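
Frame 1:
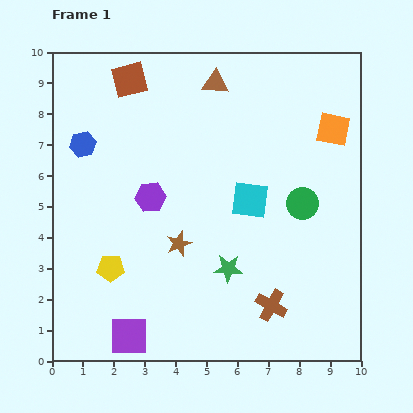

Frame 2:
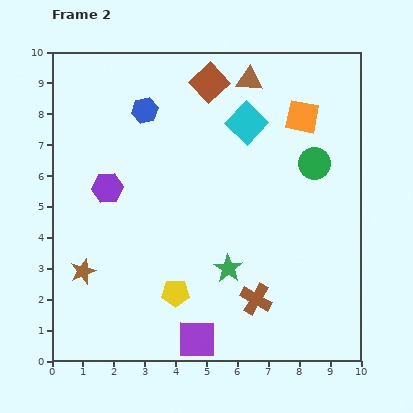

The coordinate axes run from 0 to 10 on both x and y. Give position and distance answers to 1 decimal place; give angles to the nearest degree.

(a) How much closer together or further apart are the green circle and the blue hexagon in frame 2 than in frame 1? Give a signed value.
-1.5

Distance in frame 1: 7.3. Distance in frame 2: 5.8.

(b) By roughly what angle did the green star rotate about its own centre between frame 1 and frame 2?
30° clockwise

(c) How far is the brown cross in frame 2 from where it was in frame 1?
0.5

The brown cross moved from (7.1, 1.8) to (6.6, 2.0), a distance of √(0.5² + 0.2²) ≈ 0.5.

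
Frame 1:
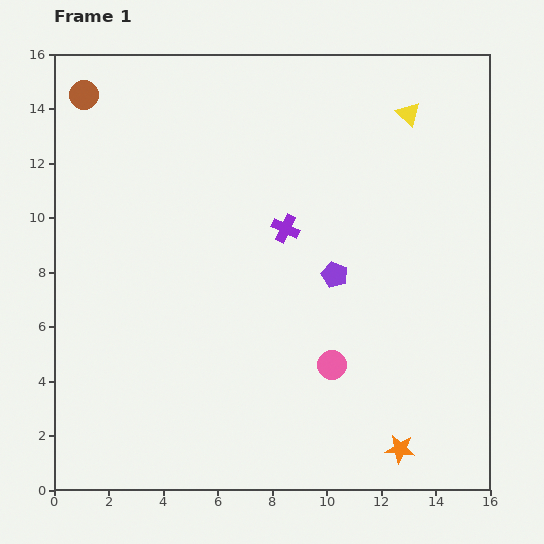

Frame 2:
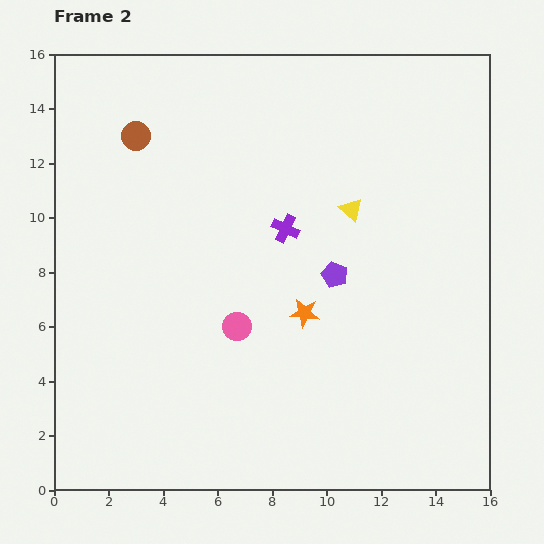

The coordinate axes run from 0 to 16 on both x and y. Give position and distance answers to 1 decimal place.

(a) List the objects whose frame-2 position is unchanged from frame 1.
the purple pentagon, the purple cross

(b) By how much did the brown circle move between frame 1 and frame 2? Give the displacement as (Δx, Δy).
(1.9, -1.5)

The brown circle was at (1.1, 14.5) in frame 1 and (3.0, 13.0) in frame 2.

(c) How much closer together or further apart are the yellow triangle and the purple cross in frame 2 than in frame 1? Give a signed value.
-3.7

Distance in frame 1: 6.2. Distance in frame 2: 2.5.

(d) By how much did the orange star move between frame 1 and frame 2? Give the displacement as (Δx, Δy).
(-3.5, 5.0)

The orange star was at (12.7, 1.5) in frame 1 and (9.2, 6.5) in frame 2.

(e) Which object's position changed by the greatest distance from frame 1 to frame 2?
the orange star

(moved 6.1; next 4.1)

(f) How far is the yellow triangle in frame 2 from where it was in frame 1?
4.1

The yellow triangle moved from (13.0, 13.8) to (10.9, 10.3), a distance of √(2.1² + 3.5²) ≈ 4.1.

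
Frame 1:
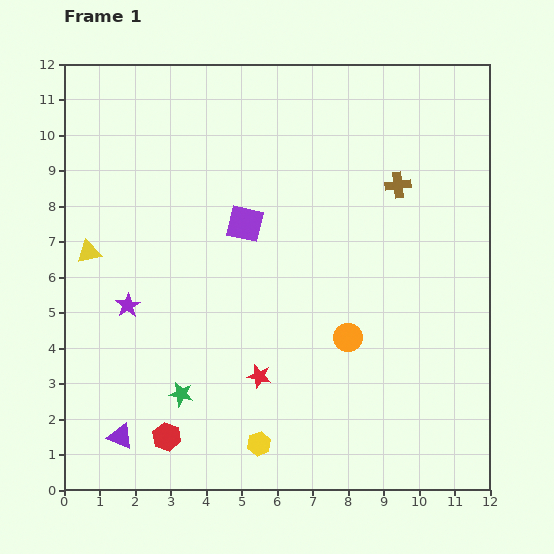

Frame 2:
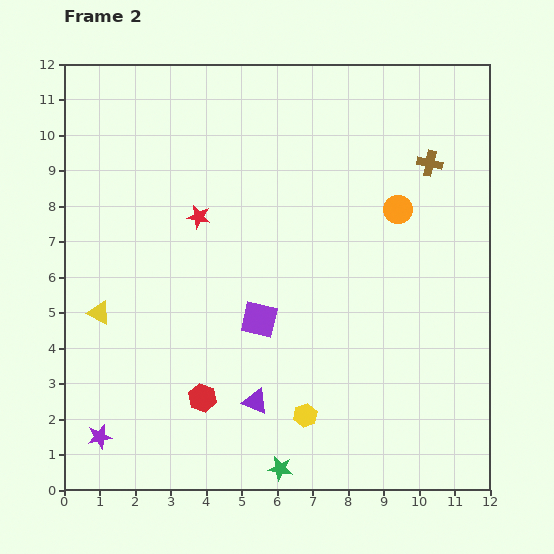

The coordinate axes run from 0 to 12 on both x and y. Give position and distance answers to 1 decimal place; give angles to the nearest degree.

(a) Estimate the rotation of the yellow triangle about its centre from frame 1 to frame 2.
41° clockwise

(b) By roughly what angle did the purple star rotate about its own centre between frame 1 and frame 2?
21° clockwise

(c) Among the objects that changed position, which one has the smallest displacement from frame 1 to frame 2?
the brown cross

(moved 1.1)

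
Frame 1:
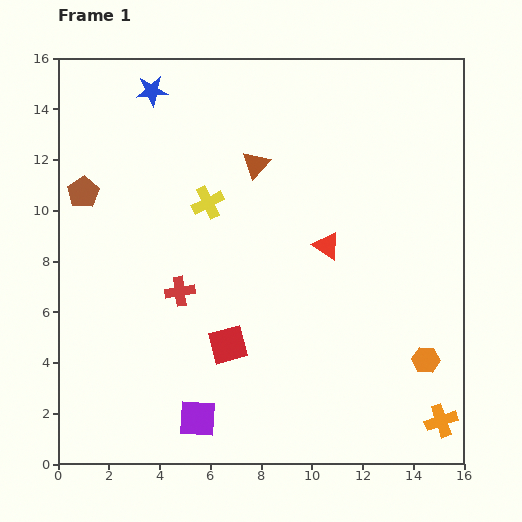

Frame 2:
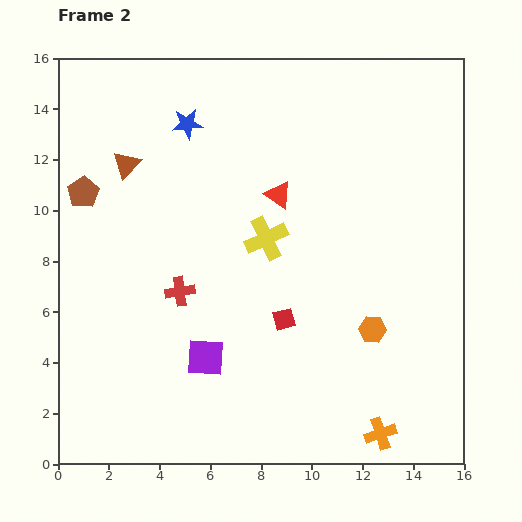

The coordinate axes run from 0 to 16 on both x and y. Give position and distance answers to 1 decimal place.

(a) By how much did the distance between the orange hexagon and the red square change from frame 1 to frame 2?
-4.3

Distance in frame 1: 7.8. Distance in frame 2: 3.5.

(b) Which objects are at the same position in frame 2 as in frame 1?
the red cross, the brown pentagon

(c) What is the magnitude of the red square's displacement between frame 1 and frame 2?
2.4

The red square moved from (6.7, 4.7) to (8.9, 5.7), a distance of √(2.2² + 1.0²) ≈ 2.4.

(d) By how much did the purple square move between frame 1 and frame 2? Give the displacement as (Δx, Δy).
(0.3, 2.4)

The purple square was at (5.5, 1.8) in frame 1 and (5.8, 4.2) in frame 2.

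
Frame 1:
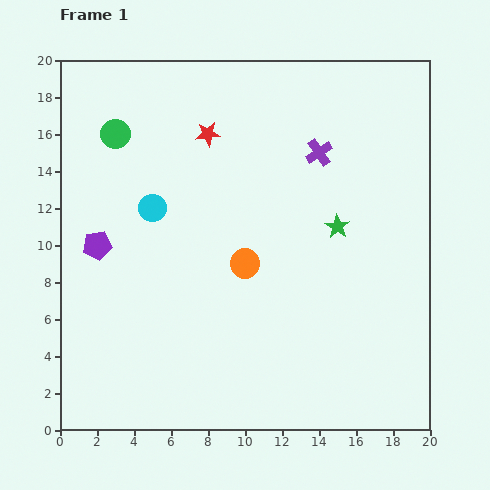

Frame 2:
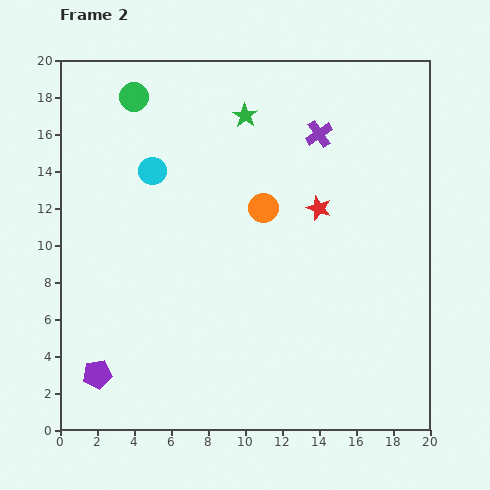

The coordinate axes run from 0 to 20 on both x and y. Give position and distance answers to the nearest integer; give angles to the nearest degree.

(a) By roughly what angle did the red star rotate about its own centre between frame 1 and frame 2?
25° clockwise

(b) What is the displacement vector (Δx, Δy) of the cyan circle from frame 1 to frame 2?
(0, 2)

The cyan circle was at (5, 12) in frame 1 and (5, 14) in frame 2.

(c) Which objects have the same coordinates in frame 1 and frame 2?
none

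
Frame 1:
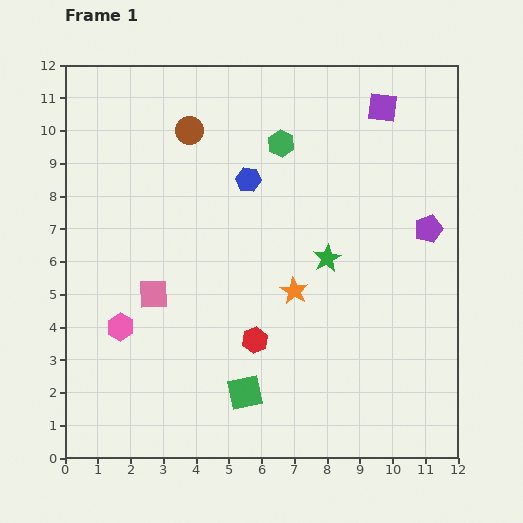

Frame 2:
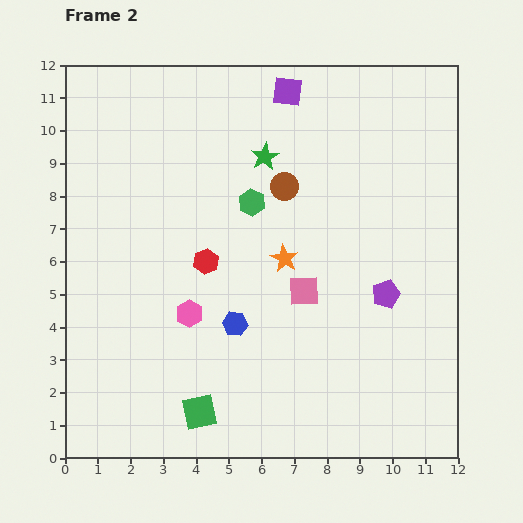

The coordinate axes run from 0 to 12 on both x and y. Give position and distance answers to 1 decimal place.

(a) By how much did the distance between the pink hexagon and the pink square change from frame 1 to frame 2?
+2.2

Distance in frame 1: 1.4. Distance in frame 2: 3.6.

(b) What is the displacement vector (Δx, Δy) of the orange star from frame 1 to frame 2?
(-0.3, 1.0)

The orange star was at (7.0, 5.1) in frame 1 and (6.7, 6.1) in frame 2.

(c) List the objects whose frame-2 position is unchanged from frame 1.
none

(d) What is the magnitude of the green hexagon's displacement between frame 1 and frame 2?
2.0

The green hexagon moved from (6.6, 9.6) to (5.7, 7.8), a distance of √(0.9² + 1.8²) ≈ 2.0.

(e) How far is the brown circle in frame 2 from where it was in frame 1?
3.4

The brown circle moved from (3.8, 10.0) to (6.7, 8.3), a distance of √(2.9² + 1.7²) ≈ 3.4.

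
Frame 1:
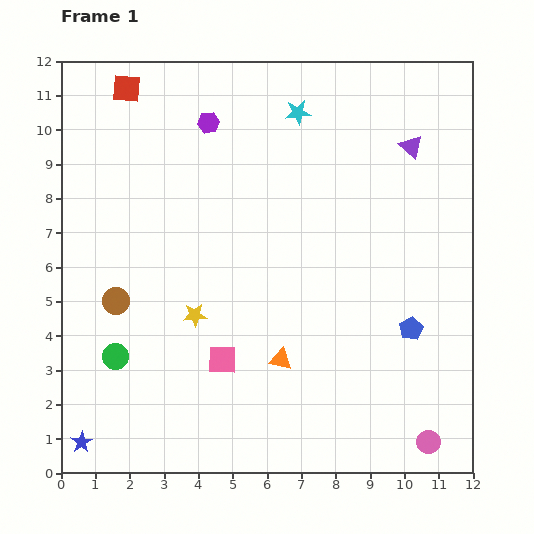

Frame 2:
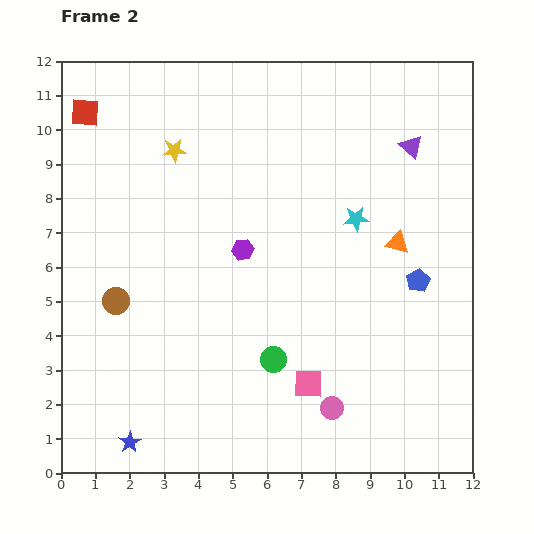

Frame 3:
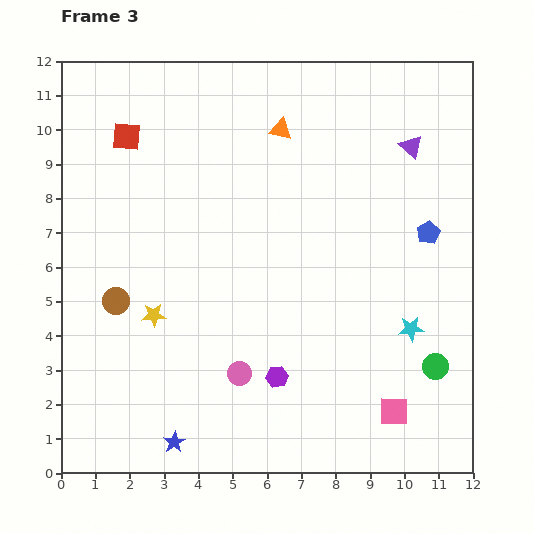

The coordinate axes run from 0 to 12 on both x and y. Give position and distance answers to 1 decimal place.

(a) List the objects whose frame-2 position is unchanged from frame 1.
the purple triangle, the brown circle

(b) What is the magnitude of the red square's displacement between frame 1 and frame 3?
1.4

The red square moved from (1.9, 11.2) to (1.9, 9.8), a distance of √(0.0² + 1.4²) ≈ 1.4.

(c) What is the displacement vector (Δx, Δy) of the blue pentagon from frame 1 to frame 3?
(0.5, 2.8)

The blue pentagon was at (10.2, 4.2) in frame 1 and (10.7, 7.0) in frame 3.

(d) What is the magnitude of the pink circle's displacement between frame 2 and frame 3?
2.9

The pink circle moved from (7.9, 1.9) to (5.2, 2.9), a distance of √(2.7² + 1.0²) ≈ 2.9.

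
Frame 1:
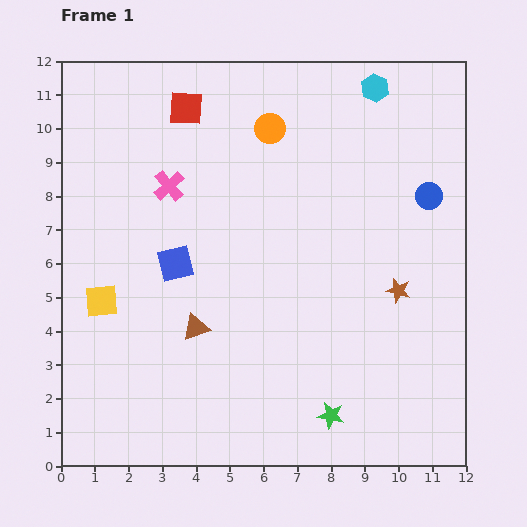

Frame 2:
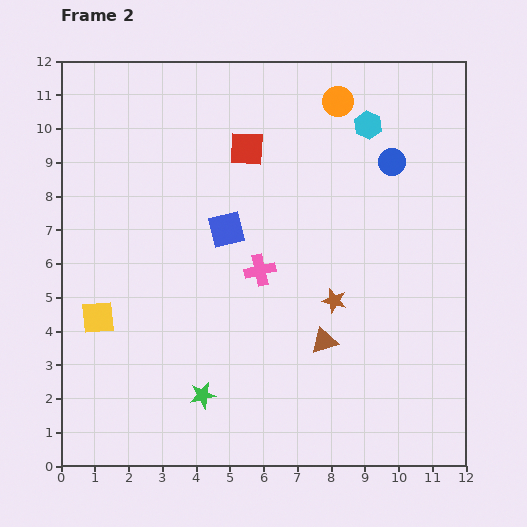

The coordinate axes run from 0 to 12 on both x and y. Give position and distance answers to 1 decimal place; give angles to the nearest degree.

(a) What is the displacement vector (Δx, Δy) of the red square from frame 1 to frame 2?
(1.8, -1.2)

The red square was at (3.7, 10.6) in frame 1 and (5.5, 9.4) in frame 2.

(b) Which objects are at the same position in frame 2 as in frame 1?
none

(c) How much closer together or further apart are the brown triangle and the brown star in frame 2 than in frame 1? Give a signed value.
-4.9

Distance in frame 1: 6.1. Distance in frame 2: 1.2.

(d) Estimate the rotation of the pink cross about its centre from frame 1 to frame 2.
28° clockwise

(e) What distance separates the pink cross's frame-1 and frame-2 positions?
3.7

The pink cross moved from (3.2, 8.3) to (5.9, 5.8), a distance of √(2.7² + 2.5²) ≈ 3.7.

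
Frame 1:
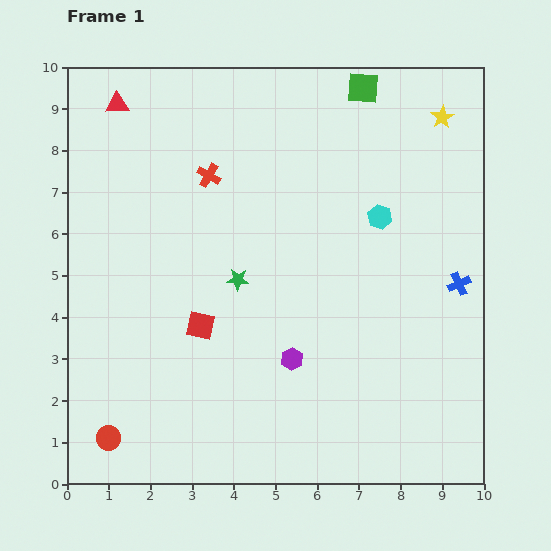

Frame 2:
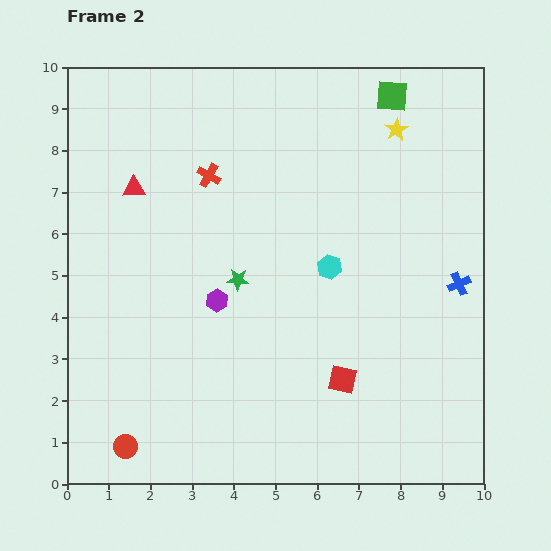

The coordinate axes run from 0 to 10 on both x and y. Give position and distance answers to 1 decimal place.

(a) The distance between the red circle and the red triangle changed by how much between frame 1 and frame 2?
-1.8

Distance in frame 1: 8.0. Distance in frame 2: 6.2.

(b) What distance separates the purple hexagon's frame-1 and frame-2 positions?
2.3

The purple hexagon moved from (5.4, 3.0) to (3.6, 4.4), a distance of √(1.8² + 1.4²) ≈ 2.3.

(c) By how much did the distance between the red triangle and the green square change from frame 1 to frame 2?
+0.7

Distance in frame 1: 5.9. Distance in frame 2: 6.6.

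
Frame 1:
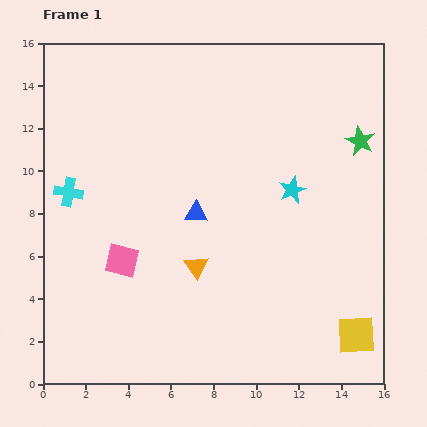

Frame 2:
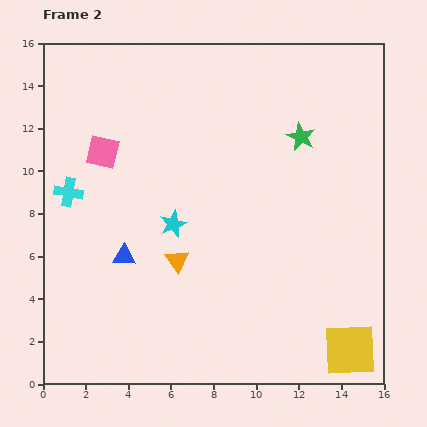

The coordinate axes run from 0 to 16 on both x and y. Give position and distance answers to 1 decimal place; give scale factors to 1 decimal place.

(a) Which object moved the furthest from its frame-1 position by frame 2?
the cyan star

(moved 5.8; next 5.2)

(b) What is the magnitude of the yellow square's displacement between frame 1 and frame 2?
0.8

The yellow square moved from (14.7, 2.3) to (14.4, 1.6), a distance of √(0.3² + 0.7²) ≈ 0.8.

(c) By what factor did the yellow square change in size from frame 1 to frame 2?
1.4×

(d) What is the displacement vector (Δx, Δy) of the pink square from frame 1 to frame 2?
(-0.9, 5.1)

The pink square was at (3.7, 5.8) in frame 1 and (2.8, 10.9) in frame 2.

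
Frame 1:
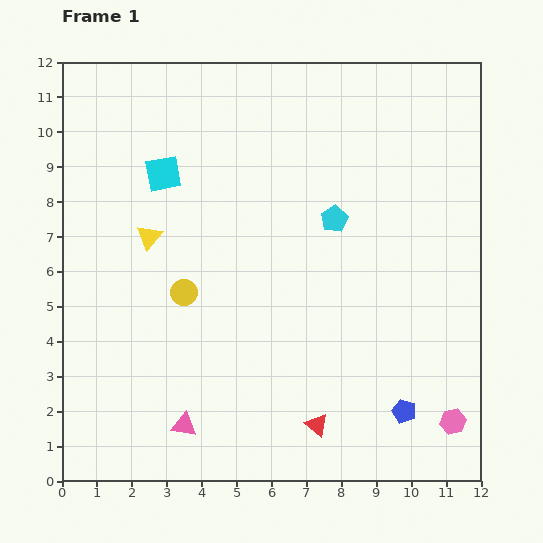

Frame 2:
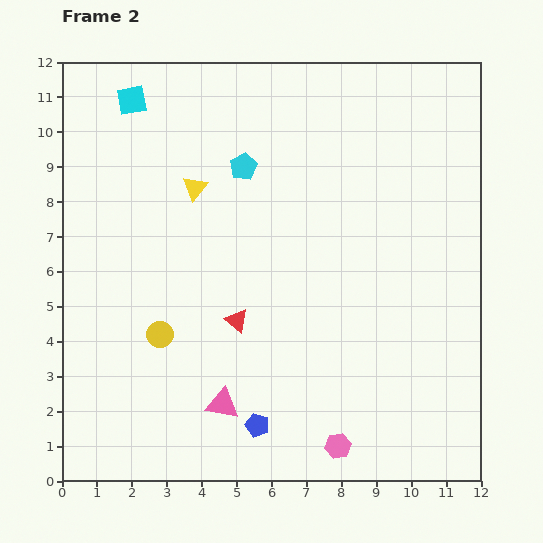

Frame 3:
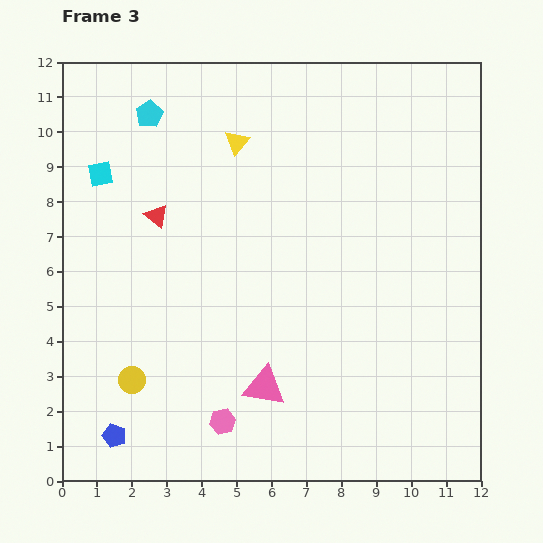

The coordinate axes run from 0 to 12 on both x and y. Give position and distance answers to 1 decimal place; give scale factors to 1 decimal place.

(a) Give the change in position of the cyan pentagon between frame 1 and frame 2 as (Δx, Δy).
(-2.6, 1.5)

The cyan pentagon was at (7.8, 7.5) in frame 1 and (5.2, 9.0) in frame 2.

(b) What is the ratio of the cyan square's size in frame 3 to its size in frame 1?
0.7×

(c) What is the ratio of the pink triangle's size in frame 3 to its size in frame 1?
1.7×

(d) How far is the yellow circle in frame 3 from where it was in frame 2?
1.5

The yellow circle moved from (2.8, 4.2) to (2.0, 2.9), a distance of √(0.8² + 1.3²) ≈ 1.5.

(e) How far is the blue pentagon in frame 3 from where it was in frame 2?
4.1

The blue pentagon moved from (5.6, 1.6) to (1.5, 1.3), a distance of √(4.1² + 0.3²) ≈ 4.1.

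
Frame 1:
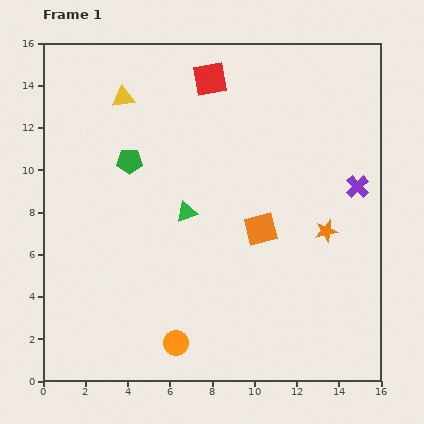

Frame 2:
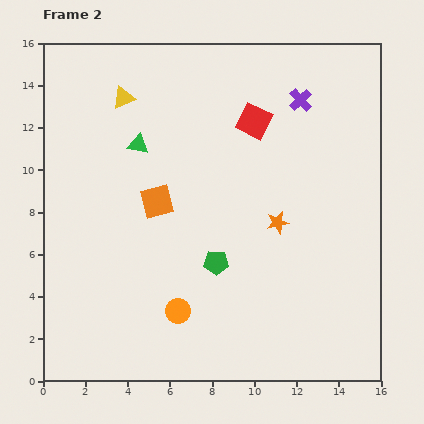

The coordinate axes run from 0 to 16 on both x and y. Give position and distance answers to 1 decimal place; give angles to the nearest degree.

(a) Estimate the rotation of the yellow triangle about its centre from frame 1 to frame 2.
16° counter-clockwise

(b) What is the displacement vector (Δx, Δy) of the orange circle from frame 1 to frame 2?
(0.1, 1.5)

The orange circle was at (6.3, 1.8) in frame 1 and (6.4, 3.3) in frame 2.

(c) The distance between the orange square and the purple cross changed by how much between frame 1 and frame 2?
+3.3

Distance in frame 1: 5.0. Distance in frame 2: 8.3.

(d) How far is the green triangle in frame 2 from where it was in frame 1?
3.9

The green triangle moved from (6.8, 8.0) to (4.5, 11.2), a distance of √(2.3² + 3.2²) ≈ 3.9.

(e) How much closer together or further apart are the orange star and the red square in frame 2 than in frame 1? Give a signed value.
-4.2

Distance in frame 1: 9.1. Distance in frame 2: 4.9.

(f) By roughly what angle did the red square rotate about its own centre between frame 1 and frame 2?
35° clockwise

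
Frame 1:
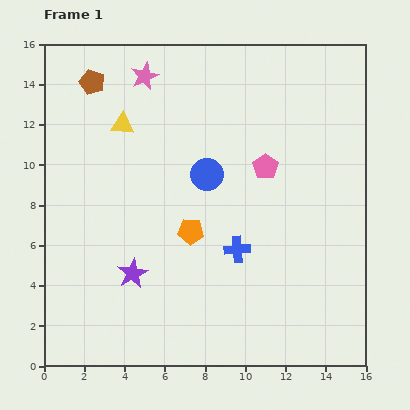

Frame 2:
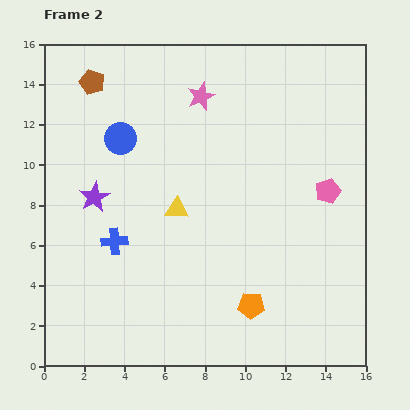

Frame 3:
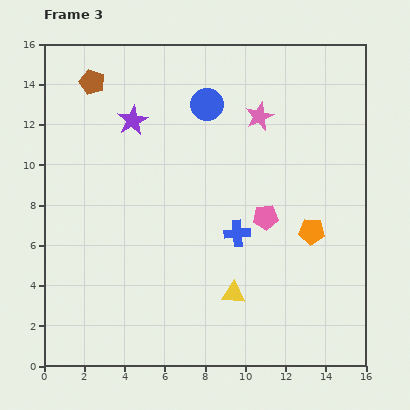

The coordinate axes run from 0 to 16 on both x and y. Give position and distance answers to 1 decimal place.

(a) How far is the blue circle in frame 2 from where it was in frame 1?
4.7

The blue circle moved from (8.1, 9.5) to (3.8, 11.3), a distance of √(4.3² + 1.8²) ≈ 4.7.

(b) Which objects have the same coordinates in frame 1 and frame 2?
the brown pentagon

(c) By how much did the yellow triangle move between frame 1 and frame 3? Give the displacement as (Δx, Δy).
(5.5, -8.4)

The yellow triangle was at (3.9, 12.0) in frame 1 and (9.4, 3.6) in frame 3.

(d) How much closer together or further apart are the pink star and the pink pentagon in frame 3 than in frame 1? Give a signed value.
-2.5

Distance in frame 1: 7.5. Distance in frame 3: 5.0.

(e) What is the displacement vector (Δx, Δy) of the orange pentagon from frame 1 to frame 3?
(6.0, 0.0)

The orange pentagon was at (7.3, 6.7) in frame 1 and (13.3, 6.7) in frame 3.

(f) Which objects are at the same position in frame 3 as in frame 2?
the brown pentagon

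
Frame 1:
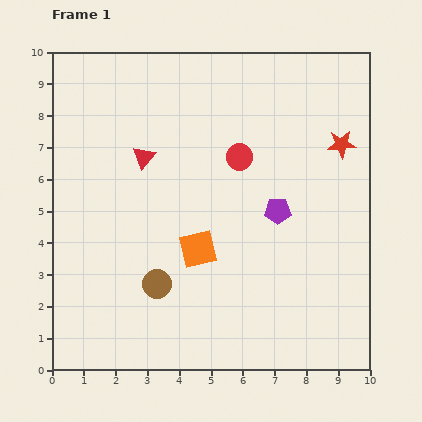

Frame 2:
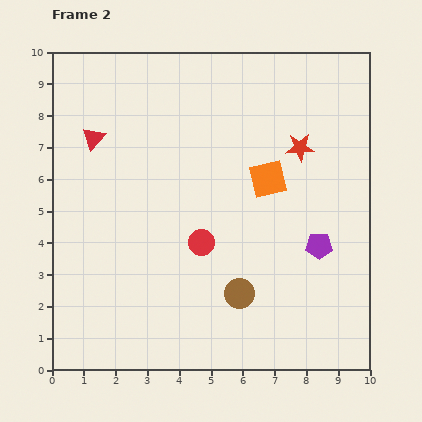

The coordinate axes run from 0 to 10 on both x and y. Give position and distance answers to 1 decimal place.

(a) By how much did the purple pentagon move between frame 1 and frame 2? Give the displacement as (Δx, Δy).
(1.3, -1.1)

The purple pentagon was at (7.1, 5.0) in frame 1 and (8.4, 3.9) in frame 2.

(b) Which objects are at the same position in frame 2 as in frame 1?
none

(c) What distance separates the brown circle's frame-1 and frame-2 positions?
2.6

The brown circle moved from (3.3, 2.7) to (5.9, 2.4), a distance of √(2.6² + 0.3²) ≈ 2.6.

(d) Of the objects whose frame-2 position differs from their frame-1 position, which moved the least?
the red star

(moved 1.3)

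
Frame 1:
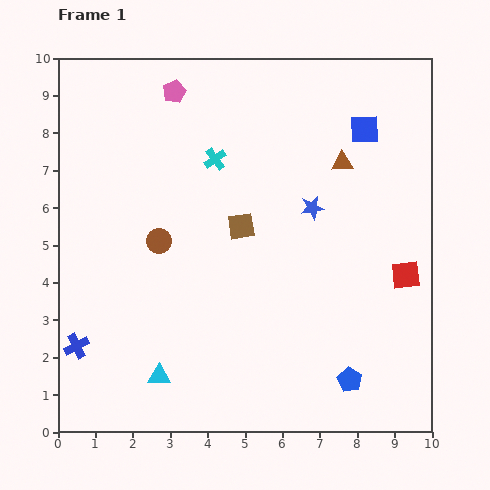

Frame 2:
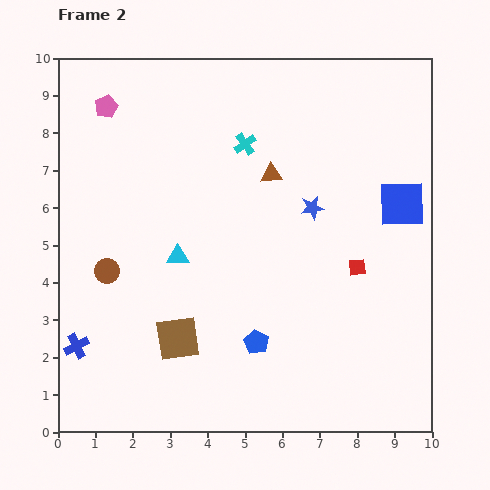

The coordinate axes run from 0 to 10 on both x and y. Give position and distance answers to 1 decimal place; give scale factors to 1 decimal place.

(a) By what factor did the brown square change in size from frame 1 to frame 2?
1.6×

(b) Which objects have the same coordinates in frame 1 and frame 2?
the blue star, the blue cross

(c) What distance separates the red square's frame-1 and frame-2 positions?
1.3

The red square moved from (9.3, 4.2) to (8.0, 4.4), a distance of √(1.3² + 0.2²) ≈ 1.3.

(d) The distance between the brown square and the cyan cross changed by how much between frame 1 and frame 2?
+3.6

Distance in frame 1: 1.9. Distance in frame 2: 5.5.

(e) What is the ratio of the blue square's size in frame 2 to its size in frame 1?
1.6×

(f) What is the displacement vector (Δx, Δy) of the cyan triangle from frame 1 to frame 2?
(0.5, 3.2)

The cyan triangle was at (2.7, 1.5) in frame 1 and (3.2, 4.7) in frame 2.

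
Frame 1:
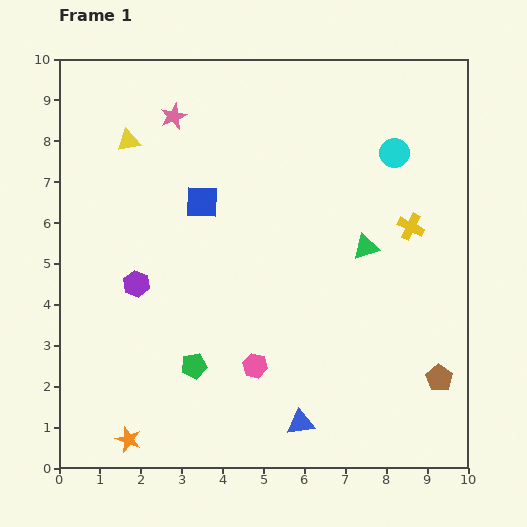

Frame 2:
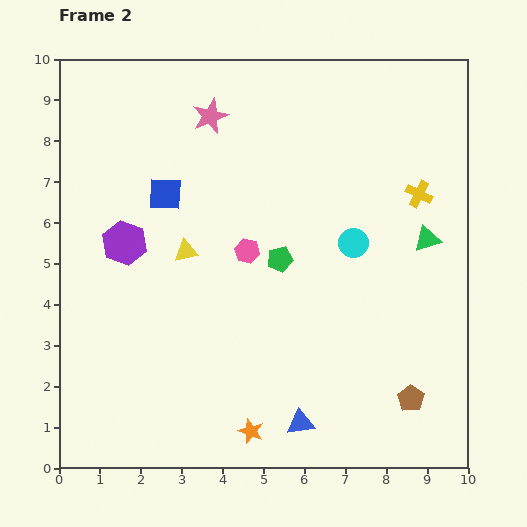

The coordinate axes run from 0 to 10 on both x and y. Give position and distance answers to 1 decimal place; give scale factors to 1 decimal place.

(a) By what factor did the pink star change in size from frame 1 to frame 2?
1.4×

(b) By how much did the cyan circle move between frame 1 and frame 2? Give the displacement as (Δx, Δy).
(-1.0, -2.2)

The cyan circle was at (8.2, 7.7) in frame 1 and (7.2, 5.5) in frame 2.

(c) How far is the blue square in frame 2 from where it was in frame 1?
0.9

The blue square moved from (3.5, 6.5) to (2.6, 6.7), a distance of √(0.9² + 0.2²) ≈ 0.9.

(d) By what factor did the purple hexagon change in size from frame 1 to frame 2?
1.7×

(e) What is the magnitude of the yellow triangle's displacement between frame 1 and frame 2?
3.0

The yellow triangle moved from (1.7, 8.0) to (3.1, 5.3), a distance of √(1.4² + 2.7²) ≈ 3.0.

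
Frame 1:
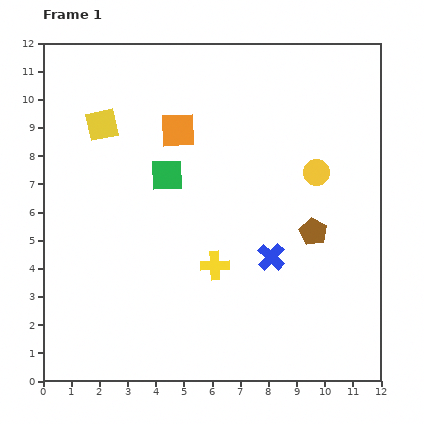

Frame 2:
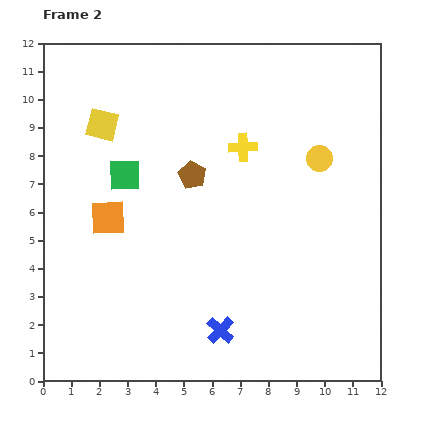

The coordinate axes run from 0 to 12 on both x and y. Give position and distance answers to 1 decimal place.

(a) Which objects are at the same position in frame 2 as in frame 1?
the yellow square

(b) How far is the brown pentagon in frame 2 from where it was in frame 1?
4.7

The brown pentagon moved from (9.6, 5.3) to (5.3, 7.3), a distance of √(4.3² + 2.0²) ≈ 4.7.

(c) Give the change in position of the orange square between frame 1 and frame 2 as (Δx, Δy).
(-2.5, -3.1)

The orange square was at (4.8, 8.9) in frame 1 and (2.3, 5.8) in frame 2.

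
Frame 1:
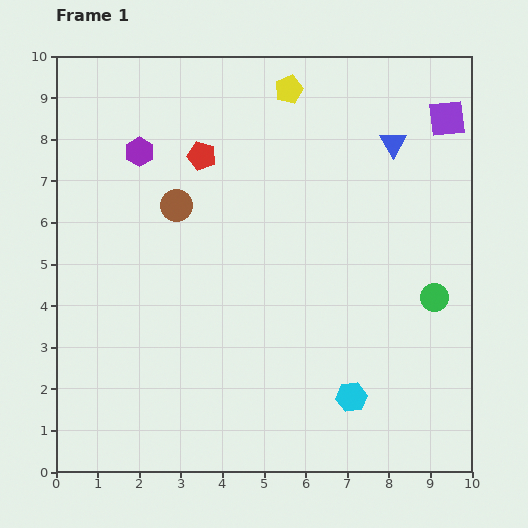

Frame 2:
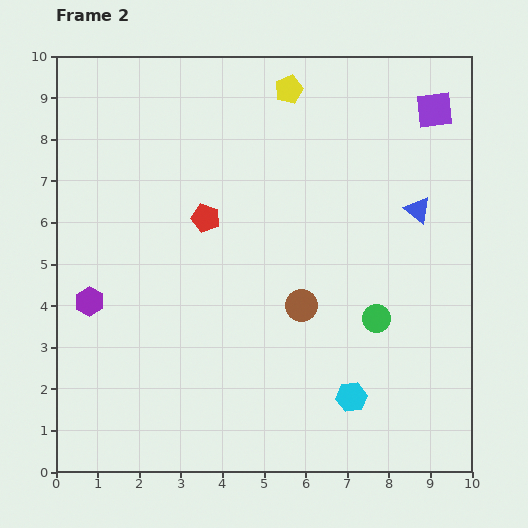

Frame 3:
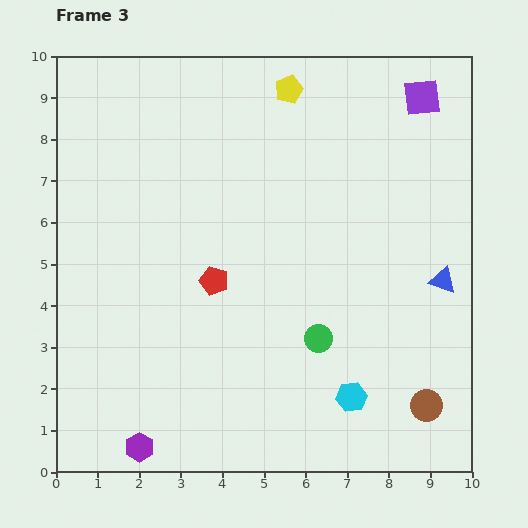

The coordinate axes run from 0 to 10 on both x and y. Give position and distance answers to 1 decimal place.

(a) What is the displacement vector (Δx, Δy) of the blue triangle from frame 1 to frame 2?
(0.6, -1.6)

The blue triangle was at (8.1, 7.9) in frame 1 and (8.7, 6.3) in frame 2.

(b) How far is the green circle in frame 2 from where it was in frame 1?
1.5

The green circle moved from (9.1, 4.2) to (7.7, 3.7), a distance of √(1.4² + 0.5²) ≈ 1.5.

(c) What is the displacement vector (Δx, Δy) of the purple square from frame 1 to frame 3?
(-0.6, 0.5)

The purple square was at (9.4, 8.5) in frame 1 and (8.8, 9.0) in frame 3.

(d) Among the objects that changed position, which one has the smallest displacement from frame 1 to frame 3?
the purple square

(moved 0.8)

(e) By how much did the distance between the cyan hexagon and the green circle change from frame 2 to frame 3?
-0.4

Distance in frame 2: 2.0. Distance in frame 3: 1.6.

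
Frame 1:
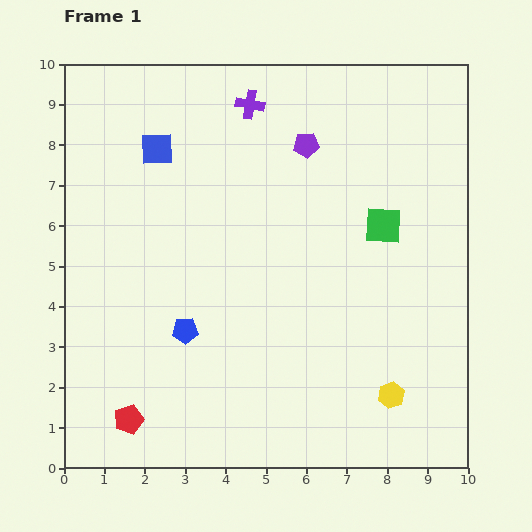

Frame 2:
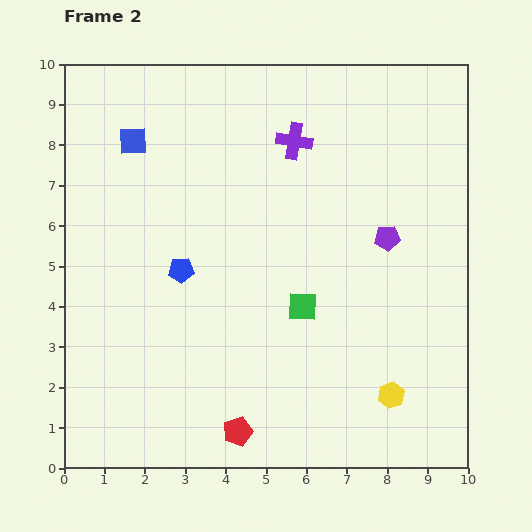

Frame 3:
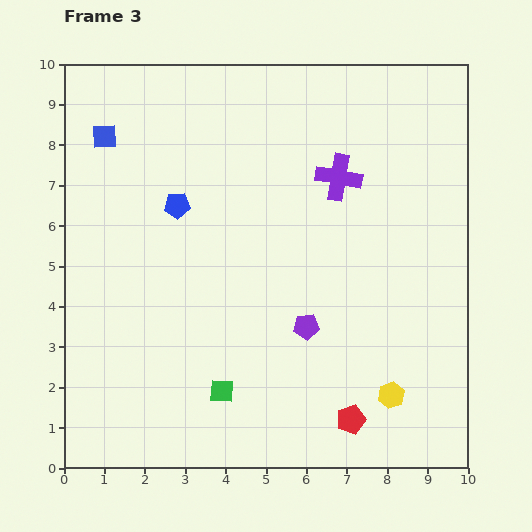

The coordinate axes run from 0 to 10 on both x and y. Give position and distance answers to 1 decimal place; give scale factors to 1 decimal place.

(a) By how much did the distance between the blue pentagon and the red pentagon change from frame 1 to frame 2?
+1.6

Distance in frame 1: 2.6. Distance in frame 2: 4.2.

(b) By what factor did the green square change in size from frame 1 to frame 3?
0.6×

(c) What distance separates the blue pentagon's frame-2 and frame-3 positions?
1.6

The blue pentagon moved from (2.9, 4.9) to (2.8, 6.5), a distance of √(0.1² + 1.6²) ≈ 1.6.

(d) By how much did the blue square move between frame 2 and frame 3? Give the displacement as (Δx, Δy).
(-0.7, 0.1)

The blue square was at (1.7, 8.1) in frame 2 and (1.0, 8.2) in frame 3.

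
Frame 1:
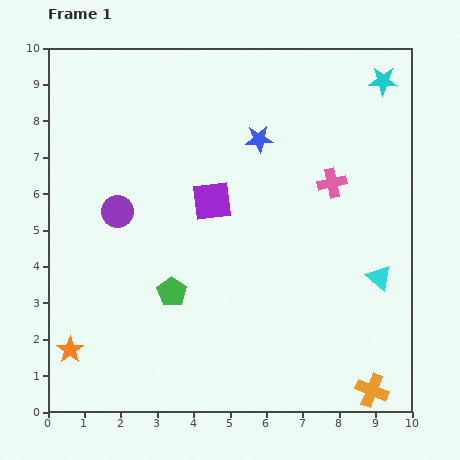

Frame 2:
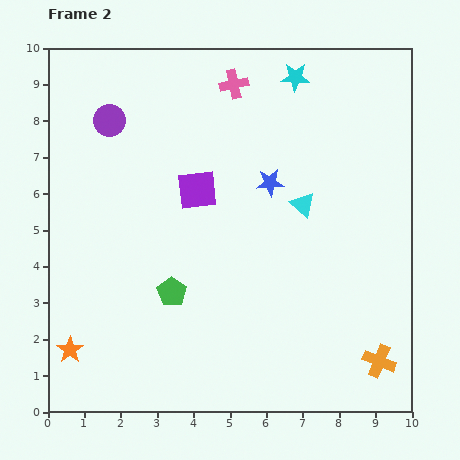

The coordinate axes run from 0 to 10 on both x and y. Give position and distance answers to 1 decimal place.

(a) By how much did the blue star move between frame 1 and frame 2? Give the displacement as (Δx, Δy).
(0.3, -1.2)

The blue star was at (5.8, 7.5) in frame 1 and (6.1, 6.3) in frame 2.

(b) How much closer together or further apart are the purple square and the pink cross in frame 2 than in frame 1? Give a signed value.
-0.2

Distance in frame 1: 3.3. Distance in frame 2: 3.1.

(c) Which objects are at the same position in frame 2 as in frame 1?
the orange star, the green pentagon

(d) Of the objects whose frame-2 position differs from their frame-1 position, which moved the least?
the purple square

(moved 0.5)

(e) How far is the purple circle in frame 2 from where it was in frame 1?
2.5

The purple circle moved from (1.9, 5.5) to (1.7, 8.0), a distance of √(0.2² + 2.5²) ≈ 2.5.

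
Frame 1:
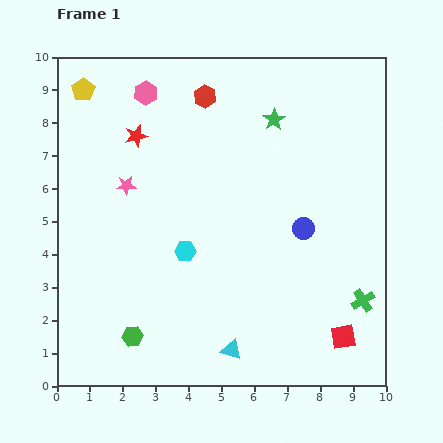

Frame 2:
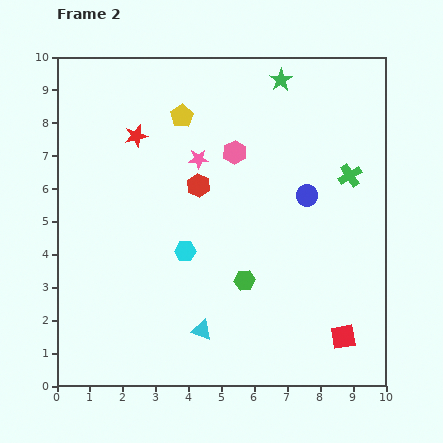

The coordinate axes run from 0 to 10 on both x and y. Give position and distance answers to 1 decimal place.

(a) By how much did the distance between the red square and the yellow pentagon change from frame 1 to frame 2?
-2.6

Distance in frame 1: 10.9. Distance in frame 2: 8.3.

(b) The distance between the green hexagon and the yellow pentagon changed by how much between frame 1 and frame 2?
-2.3

Distance in frame 1: 7.6. Distance in frame 2: 5.3.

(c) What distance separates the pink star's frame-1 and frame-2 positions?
2.3

The pink star moved from (2.1, 6.1) to (4.3, 6.9), a distance of √(2.2² + 0.8²) ≈ 2.3.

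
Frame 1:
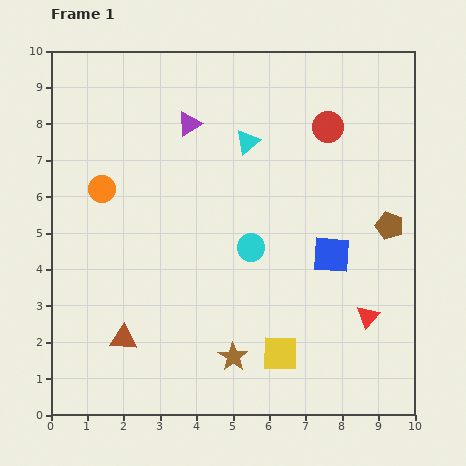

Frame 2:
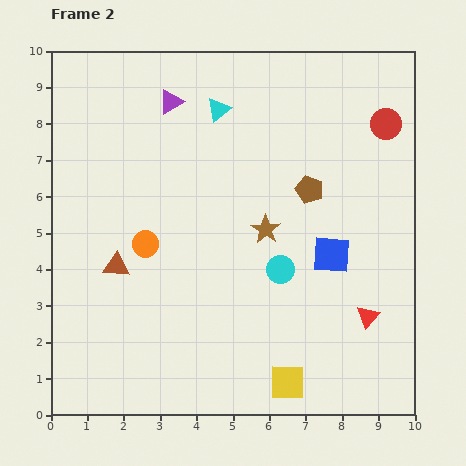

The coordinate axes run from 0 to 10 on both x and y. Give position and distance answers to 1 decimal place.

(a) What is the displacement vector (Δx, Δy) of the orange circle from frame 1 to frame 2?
(1.2, -1.5)

The orange circle was at (1.4, 6.2) in frame 1 and (2.6, 4.7) in frame 2.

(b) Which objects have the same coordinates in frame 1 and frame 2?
the red triangle, the blue square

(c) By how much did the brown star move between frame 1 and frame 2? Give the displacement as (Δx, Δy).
(0.9, 3.5)

The brown star was at (5.0, 1.6) in frame 1 and (5.9, 5.1) in frame 2.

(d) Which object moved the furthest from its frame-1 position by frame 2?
the brown star

(moved 3.6; next 2.4)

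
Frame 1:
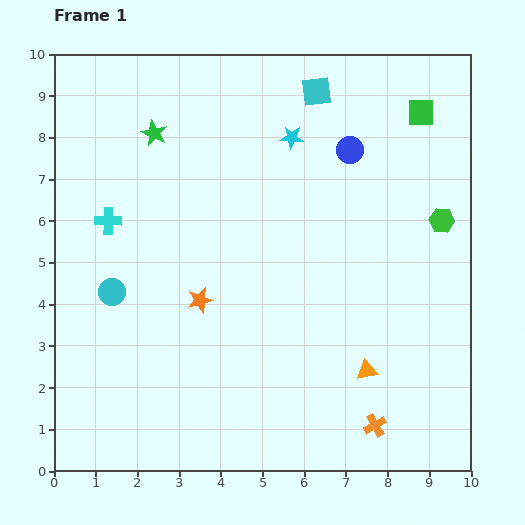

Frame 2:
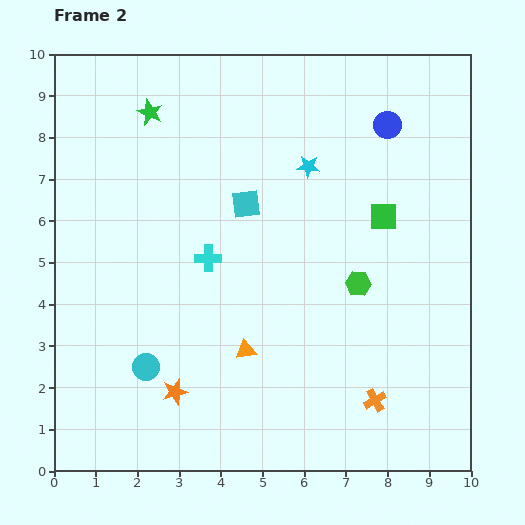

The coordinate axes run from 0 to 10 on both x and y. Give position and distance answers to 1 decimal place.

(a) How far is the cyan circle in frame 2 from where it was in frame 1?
2.0

The cyan circle moved from (1.4, 4.3) to (2.2, 2.5), a distance of √(0.8² + 1.8²) ≈ 2.0.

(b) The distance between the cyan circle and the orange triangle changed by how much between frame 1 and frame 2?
-4.0

Distance in frame 1: 6.4. Distance in frame 2: 2.4.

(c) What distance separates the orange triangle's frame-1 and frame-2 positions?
2.9

The orange triangle moved from (7.5, 2.4) to (4.6, 2.9), a distance of √(2.9² + 0.5²) ≈ 2.9.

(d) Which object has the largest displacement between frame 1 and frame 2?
the cyan square

(moved 3.2; next 2.9)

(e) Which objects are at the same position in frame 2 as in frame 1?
none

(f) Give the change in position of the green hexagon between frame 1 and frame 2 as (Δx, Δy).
(-2.0, -1.5)

The green hexagon was at (9.3, 6.0) in frame 1 and (7.3, 4.5) in frame 2.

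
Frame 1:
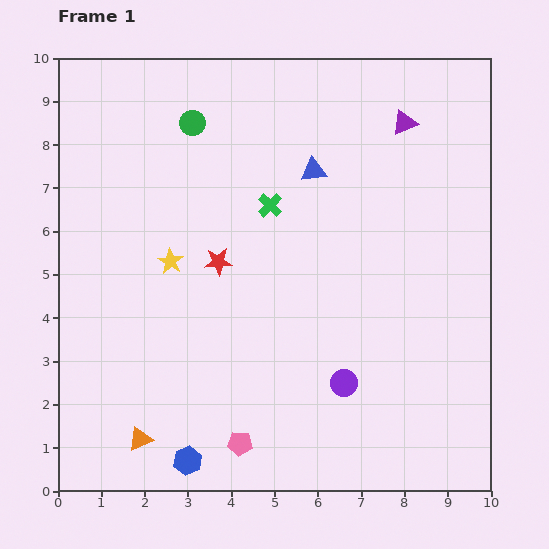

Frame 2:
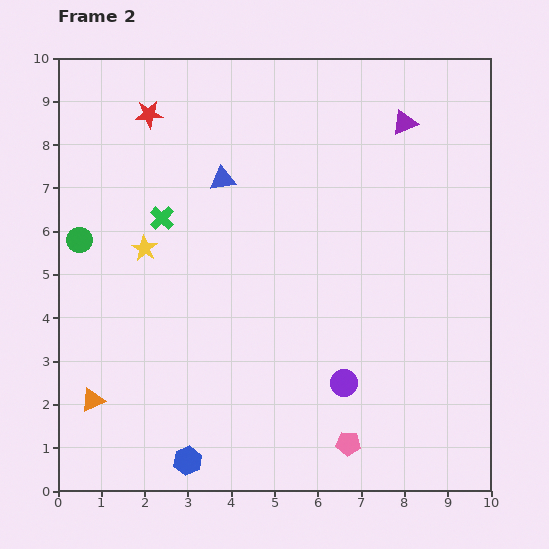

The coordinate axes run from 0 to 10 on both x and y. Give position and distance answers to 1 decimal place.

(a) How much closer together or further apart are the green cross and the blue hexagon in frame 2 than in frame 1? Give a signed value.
-0.6

Distance in frame 1: 6.2. Distance in frame 2: 5.6.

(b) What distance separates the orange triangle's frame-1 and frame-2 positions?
1.4

The orange triangle moved from (1.9, 1.2) to (0.8, 2.1), a distance of √(1.1² + 0.9²) ≈ 1.4.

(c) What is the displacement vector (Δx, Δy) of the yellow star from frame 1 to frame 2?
(-0.6, 0.3)

The yellow star was at (2.6, 5.3) in frame 1 and (2.0, 5.6) in frame 2.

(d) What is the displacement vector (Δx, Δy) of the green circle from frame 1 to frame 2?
(-2.6, -2.7)

The green circle was at (3.1, 8.5) in frame 1 and (0.5, 5.8) in frame 2.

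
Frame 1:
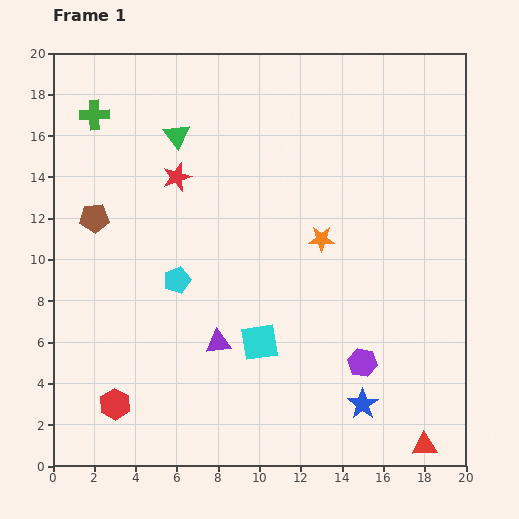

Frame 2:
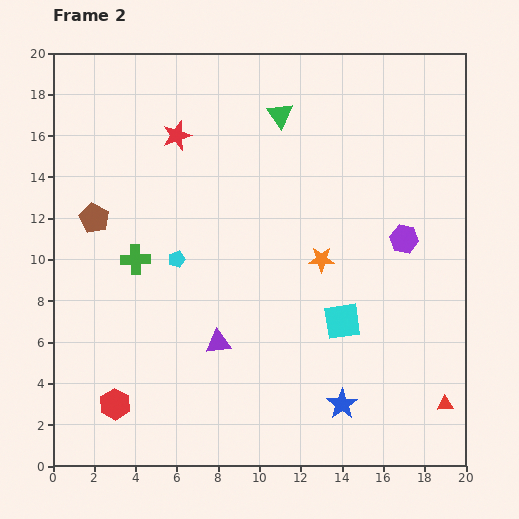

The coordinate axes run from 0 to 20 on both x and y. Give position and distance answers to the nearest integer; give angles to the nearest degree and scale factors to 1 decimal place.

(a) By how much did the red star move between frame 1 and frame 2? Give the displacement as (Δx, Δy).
(0, 2)

The red star was at (6, 14) in frame 1 and (6, 16) in frame 2.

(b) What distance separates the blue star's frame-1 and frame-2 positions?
1

The blue star moved from (15, 3) to (14, 3), a distance of √(1² + 0²) ≈ 1.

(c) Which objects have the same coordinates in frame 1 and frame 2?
the purple triangle, the brown pentagon, the red hexagon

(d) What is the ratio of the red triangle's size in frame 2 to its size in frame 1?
0.6×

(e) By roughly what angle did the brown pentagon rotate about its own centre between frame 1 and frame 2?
30° clockwise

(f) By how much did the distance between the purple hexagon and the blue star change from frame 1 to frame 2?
+7

Distance in frame 1: 2. Distance in frame 2: 9.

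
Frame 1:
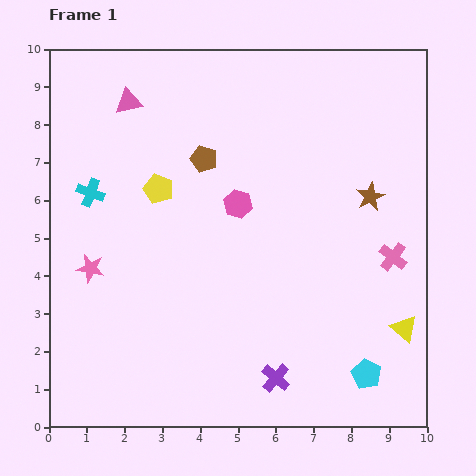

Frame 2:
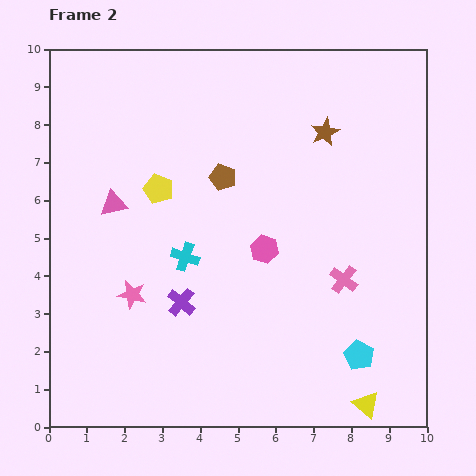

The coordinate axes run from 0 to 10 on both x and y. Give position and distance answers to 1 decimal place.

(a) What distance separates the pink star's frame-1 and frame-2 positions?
1.3

The pink star moved from (1.1, 4.2) to (2.2, 3.5), a distance of √(1.1² + 0.7²) ≈ 1.3.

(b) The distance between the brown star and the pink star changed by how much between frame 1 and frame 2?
-0.9

Distance in frame 1: 7.6. Distance in frame 2: 6.7.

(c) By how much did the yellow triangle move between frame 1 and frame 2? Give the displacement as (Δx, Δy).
(-1.0, -2.0)

The yellow triangle was at (9.4, 2.6) in frame 1 and (8.4, 0.6) in frame 2.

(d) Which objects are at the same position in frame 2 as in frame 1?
the yellow pentagon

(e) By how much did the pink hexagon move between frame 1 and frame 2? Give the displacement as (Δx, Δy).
(0.7, -1.2)

The pink hexagon was at (5.0, 5.9) in frame 1 and (5.7, 4.7) in frame 2.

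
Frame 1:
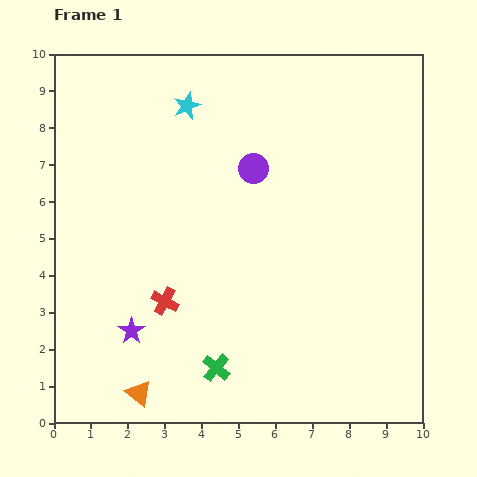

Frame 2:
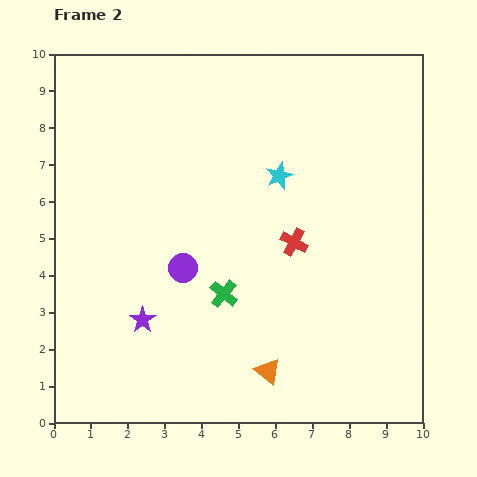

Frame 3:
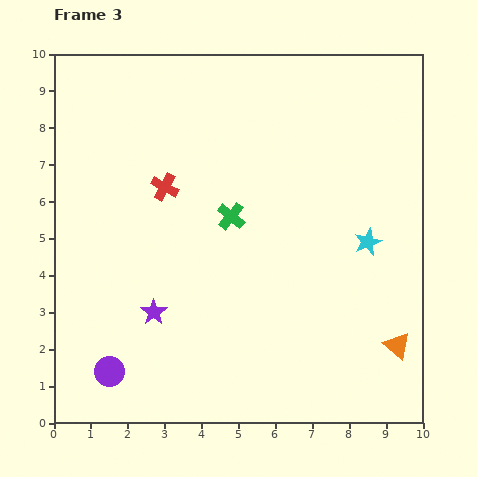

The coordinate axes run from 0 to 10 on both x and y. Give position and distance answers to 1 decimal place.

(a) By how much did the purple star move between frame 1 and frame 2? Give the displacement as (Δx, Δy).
(0.3, 0.3)

The purple star was at (2.1, 2.5) in frame 1 and (2.4, 2.8) in frame 2.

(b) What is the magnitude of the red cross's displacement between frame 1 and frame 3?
3.1

The red cross moved from (3.0, 3.3) to (3.0, 6.4), a distance of √(0.0² + 3.1²) ≈ 3.1.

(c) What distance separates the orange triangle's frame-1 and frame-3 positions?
7.1

The orange triangle moved from (2.3, 0.8) to (9.3, 2.1), a distance of √(7.0² + 1.3²) ≈ 7.1.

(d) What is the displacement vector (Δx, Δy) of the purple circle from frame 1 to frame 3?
(-3.9, -5.5)

The purple circle was at (5.4, 6.9) in frame 1 and (1.5, 1.4) in frame 3.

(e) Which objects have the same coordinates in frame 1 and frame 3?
none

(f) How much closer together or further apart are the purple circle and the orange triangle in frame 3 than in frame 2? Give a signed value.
+4.2

Distance in frame 2: 3.6. Distance in frame 3: 7.8.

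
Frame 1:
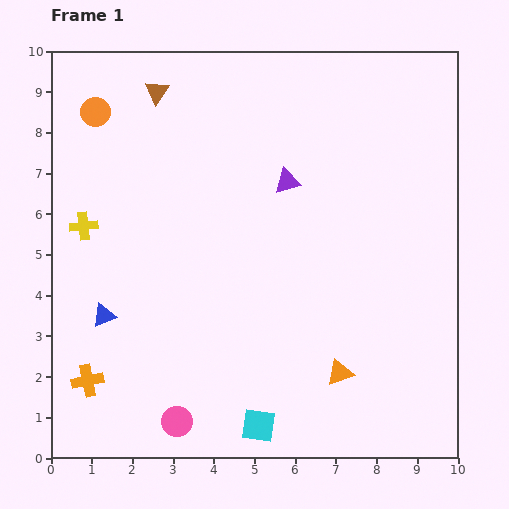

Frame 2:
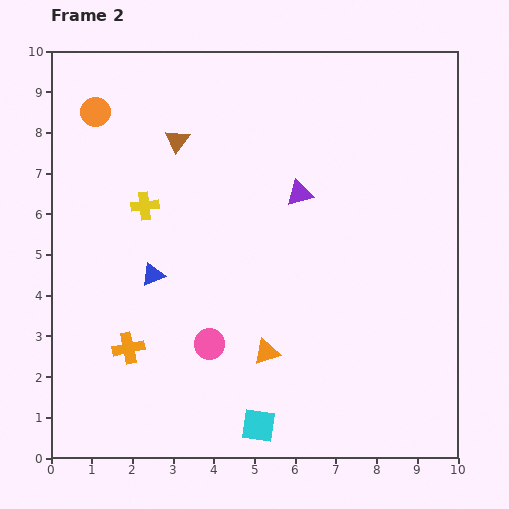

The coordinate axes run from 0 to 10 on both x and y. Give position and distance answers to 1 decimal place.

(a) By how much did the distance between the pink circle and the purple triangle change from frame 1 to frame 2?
-2.2

Distance in frame 1: 6.5. Distance in frame 2: 4.3.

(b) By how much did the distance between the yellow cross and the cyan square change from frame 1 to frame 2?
-0.4

Distance in frame 1: 6.5. Distance in frame 2: 6.1.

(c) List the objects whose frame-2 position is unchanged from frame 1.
the cyan square, the orange circle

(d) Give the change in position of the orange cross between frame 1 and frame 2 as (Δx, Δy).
(1.0, 0.8)

The orange cross was at (0.9, 1.9) in frame 1 and (1.9, 2.7) in frame 2.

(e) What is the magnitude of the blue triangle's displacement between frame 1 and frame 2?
1.6

The blue triangle moved from (1.3, 3.5) to (2.5, 4.5), a distance of √(1.2² + 1.0²) ≈ 1.6.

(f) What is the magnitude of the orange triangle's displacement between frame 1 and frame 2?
1.9

The orange triangle moved from (7.1, 2.1) to (5.3, 2.6), a distance of √(1.8² + 0.5²) ≈ 1.9.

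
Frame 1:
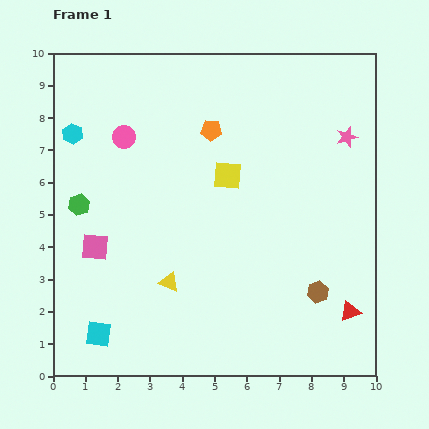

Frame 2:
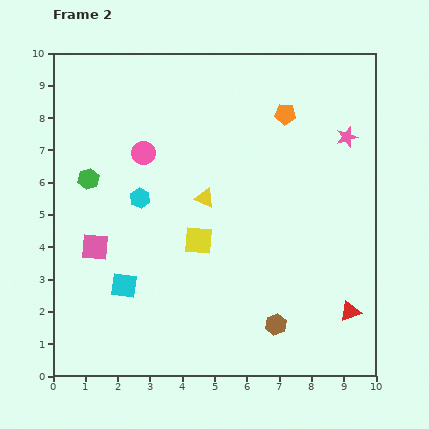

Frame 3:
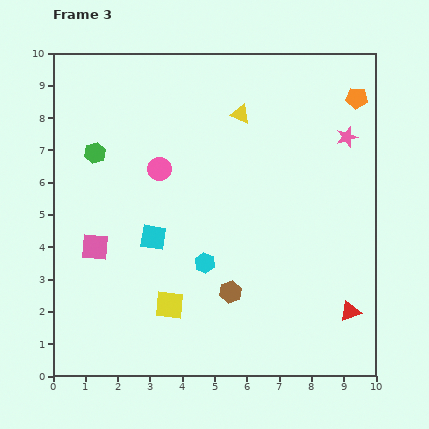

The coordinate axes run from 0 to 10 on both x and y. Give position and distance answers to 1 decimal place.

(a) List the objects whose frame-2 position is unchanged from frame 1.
the pink square, the pink star, the red triangle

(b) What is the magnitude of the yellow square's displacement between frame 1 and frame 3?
4.4

The yellow square moved from (5.4, 6.2) to (3.6, 2.2), a distance of √(1.8² + 4.0²) ≈ 4.4.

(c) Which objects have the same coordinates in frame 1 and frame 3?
the pink square, the pink star, the red triangle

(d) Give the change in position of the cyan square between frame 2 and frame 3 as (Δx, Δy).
(0.9, 1.5)

The cyan square was at (2.2, 2.8) in frame 2 and (3.1, 4.3) in frame 3.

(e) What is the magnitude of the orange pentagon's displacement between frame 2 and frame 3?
2.3

The orange pentagon moved from (7.2, 8.1) to (9.4, 8.6), a distance of √(2.2² + 0.5²) ≈ 2.3.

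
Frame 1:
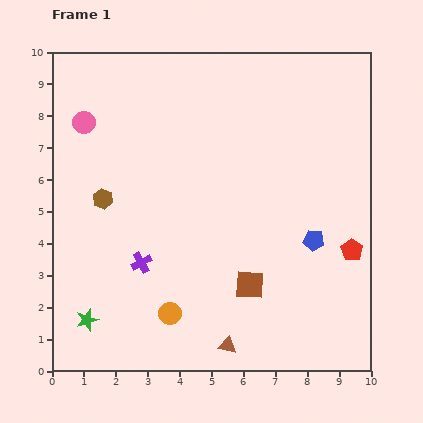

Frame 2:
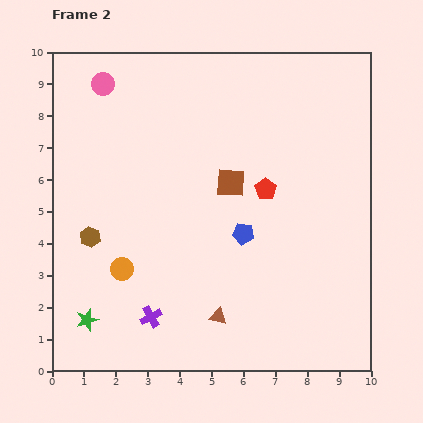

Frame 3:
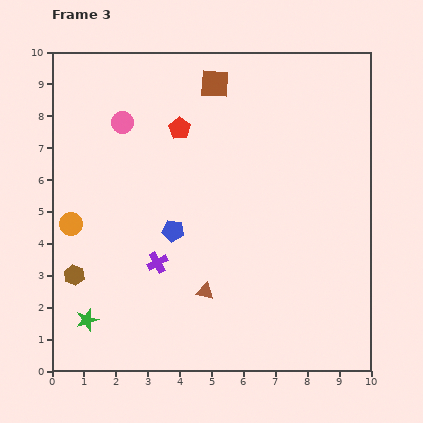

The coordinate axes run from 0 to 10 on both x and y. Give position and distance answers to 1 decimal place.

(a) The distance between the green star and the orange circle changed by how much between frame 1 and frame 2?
-0.7

Distance in frame 1: 2.6. Distance in frame 2: 1.9.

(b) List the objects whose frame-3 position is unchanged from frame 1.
the green star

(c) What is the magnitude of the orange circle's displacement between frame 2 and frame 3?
2.1

The orange circle moved from (2.2, 3.2) to (0.6, 4.6), a distance of √(1.6² + 1.4²) ≈ 2.1.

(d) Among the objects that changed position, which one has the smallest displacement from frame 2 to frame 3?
the brown triangle

(moved 0.9)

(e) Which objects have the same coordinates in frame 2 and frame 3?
the green star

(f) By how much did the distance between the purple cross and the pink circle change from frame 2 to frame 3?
-3.0

Distance in frame 2: 7.5. Distance in frame 3: 4.5.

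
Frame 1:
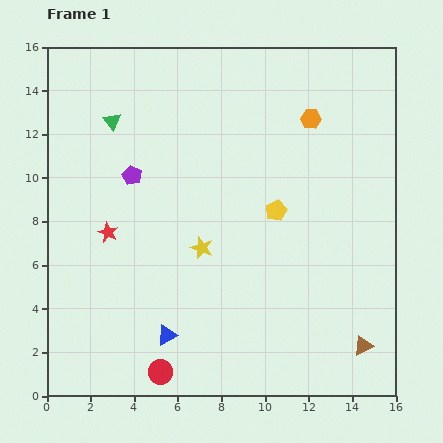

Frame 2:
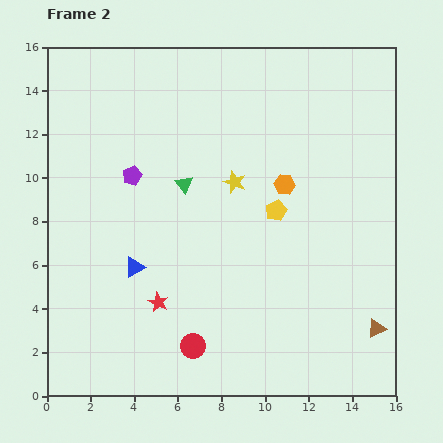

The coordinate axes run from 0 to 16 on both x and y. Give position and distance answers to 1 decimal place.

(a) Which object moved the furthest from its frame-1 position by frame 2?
the green triangle

(moved 4.4; next 3.9)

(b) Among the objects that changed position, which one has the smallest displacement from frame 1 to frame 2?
the brown triangle

(moved 1.0)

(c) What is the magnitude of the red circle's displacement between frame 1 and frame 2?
1.9

The red circle moved from (5.2, 1.1) to (6.7, 2.3), a distance of √(1.5² + 1.2²) ≈ 1.9.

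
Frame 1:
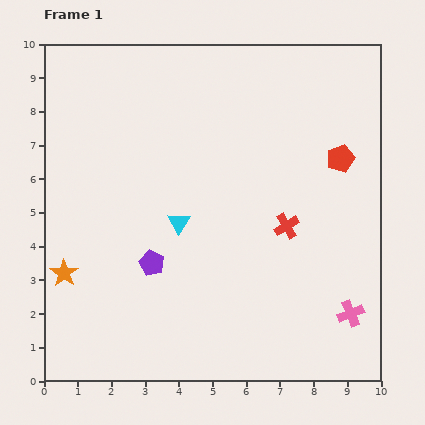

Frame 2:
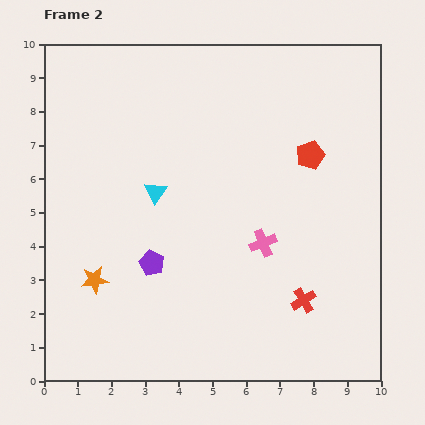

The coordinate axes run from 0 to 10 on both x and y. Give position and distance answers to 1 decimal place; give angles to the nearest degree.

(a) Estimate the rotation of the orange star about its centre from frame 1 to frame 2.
30° clockwise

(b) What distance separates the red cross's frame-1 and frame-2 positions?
2.3

The red cross moved from (7.2, 4.6) to (7.7, 2.4), a distance of √(0.5² + 2.2²) ≈ 2.3.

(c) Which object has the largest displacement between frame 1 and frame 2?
the pink cross

(moved 3.3; next 2.3)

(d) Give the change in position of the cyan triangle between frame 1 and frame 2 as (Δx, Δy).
(-0.7, 0.9)

The cyan triangle was at (4.0, 4.7) in frame 1 and (3.3, 5.6) in frame 2.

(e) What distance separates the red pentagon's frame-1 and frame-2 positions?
0.9

The red pentagon moved from (8.8, 6.6) to (7.9, 6.7), a distance of √(0.9² + 0.1²) ≈ 0.9.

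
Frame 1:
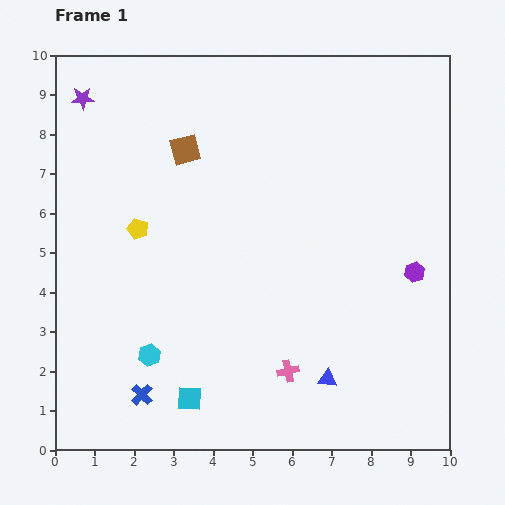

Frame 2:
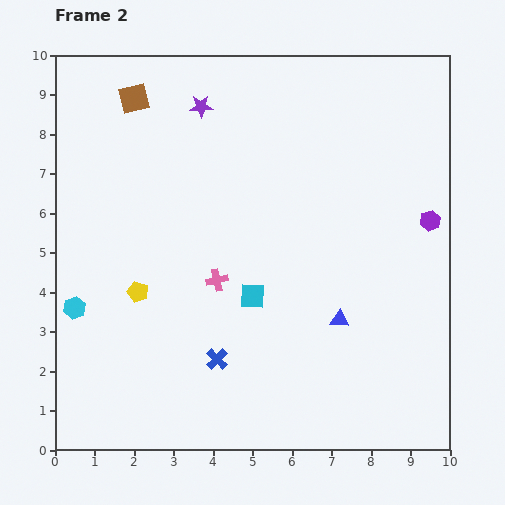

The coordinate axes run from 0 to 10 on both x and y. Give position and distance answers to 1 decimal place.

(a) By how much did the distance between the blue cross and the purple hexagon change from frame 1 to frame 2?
-1.2

Distance in frame 1: 7.6. Distance in frame 2: 6.4.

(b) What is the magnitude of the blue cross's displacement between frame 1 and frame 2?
2.1

The blue cross moved from (2.2, 1.4) to (4.1, 2.3), a distance of √(1.9² + 0.9²) ≈ 2.1.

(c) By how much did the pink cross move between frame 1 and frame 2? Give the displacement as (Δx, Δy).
(-1.8, 2.3)

The pink cross was at (5.9, 2.0) in frame 1 and (4.1, 4.3) in frame 2.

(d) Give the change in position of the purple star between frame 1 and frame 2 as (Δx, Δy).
(3.0, -0.2)

The purple star was at (0.7, 8.9) in frame 1 and (3.7, 8.7) in frame 2.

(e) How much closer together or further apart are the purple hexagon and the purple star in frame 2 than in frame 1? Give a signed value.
-3.0

Distance in frame 1: 9.5. Distance in frame 2: 6.5.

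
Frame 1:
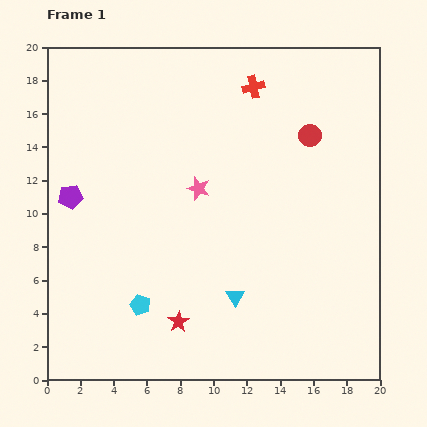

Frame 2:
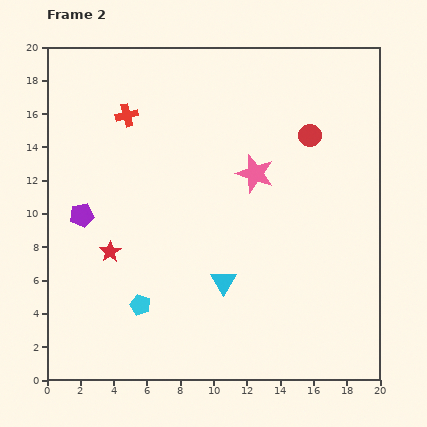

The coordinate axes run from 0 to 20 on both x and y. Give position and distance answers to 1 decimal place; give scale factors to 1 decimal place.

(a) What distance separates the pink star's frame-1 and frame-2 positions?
3.5

The pink star moved from (9.1, 11.5) to (12.5, 12.4), a distance of √(3.4² + 0.9²) ≈ 3.5.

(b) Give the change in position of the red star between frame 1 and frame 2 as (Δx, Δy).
(-4.1, 4.2)

The red star was at (7.9, 3.5) in frame 1 and (3.8, 7.7) in frame 2.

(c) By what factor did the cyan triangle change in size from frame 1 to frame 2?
1.4×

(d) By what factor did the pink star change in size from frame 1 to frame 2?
1.6×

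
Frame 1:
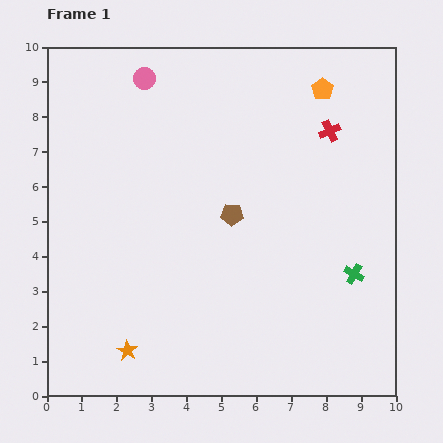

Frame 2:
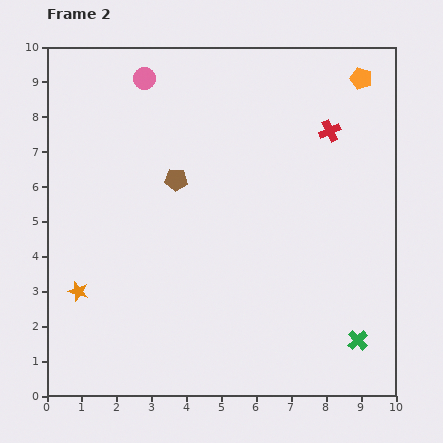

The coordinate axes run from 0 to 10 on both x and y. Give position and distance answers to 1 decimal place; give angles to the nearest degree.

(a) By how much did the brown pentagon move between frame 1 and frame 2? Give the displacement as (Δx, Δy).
(-1.6, 1.0)

The brown pentagon was at (5.3, 5.2) in frame 1 and (3.7, 6.2) in frame 2.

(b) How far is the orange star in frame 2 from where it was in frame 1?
2.2

The orange star moved from (2.3, 1.3) to (0.9, 3.0), a distance of √(1.4² + 1.7²) ≈ 2.2.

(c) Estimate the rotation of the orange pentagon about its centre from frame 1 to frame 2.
16° counter-clockwise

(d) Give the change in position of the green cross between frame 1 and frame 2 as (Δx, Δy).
(0.1, -1.9)

The green cross was at (8.8, 3.5) in frame 1 and (8.9, 1.6) in frame 2.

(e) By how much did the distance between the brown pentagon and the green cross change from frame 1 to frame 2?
+3.0

Distance in frame 1: 3.9. Distance in frame 2: 6.9.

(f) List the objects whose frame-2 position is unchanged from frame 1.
the red cross, the pink circle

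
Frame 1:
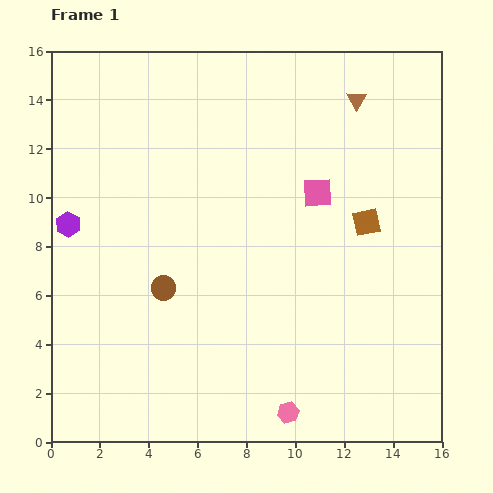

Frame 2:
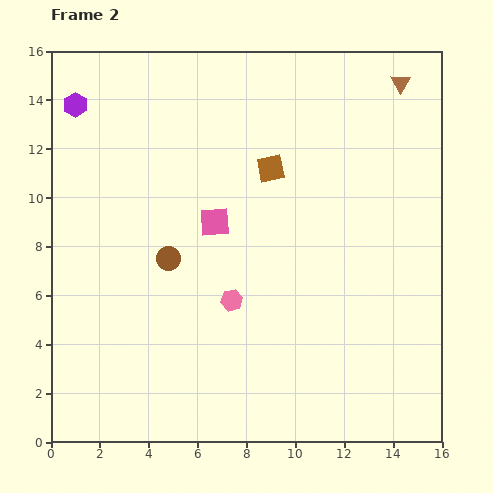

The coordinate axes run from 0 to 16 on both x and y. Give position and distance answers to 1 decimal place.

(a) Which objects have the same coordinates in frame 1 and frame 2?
none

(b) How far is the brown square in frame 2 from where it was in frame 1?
4.5

The brown square moved from (12.9, 9.0) to (9.0, 11.2), a distance of √(3.9² + 2.2²) ≈ 4.5.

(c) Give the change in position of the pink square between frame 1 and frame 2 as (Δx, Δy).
(-4.2, -1.2)

The pink square was at (10.9, 10.2) in frame 1 and (6.7, 9.0) in frame 2.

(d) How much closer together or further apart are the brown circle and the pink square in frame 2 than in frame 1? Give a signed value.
-5.0

Distance in frame 1: 7.4. Distance in frame 2: 2.4.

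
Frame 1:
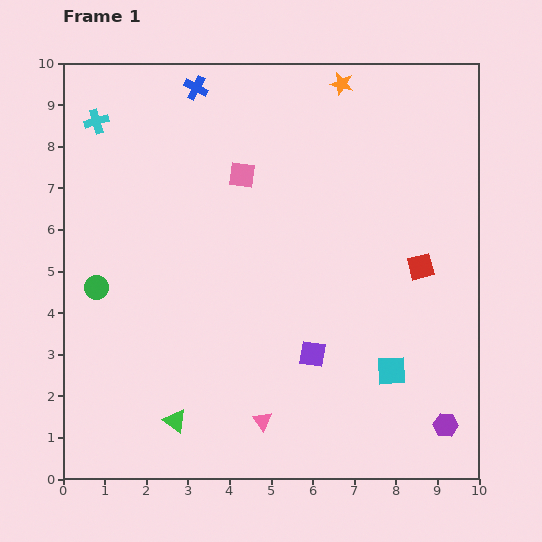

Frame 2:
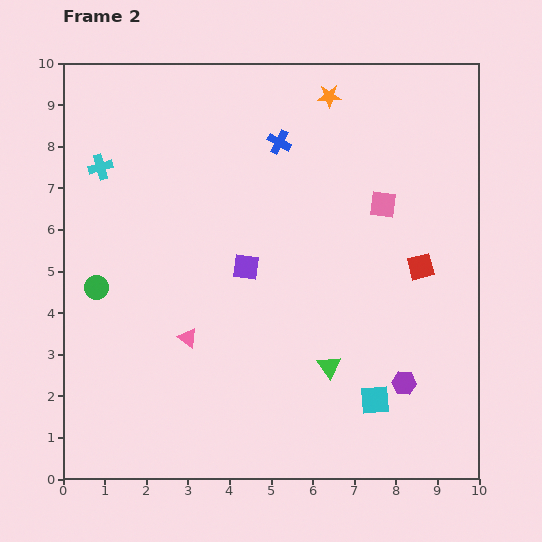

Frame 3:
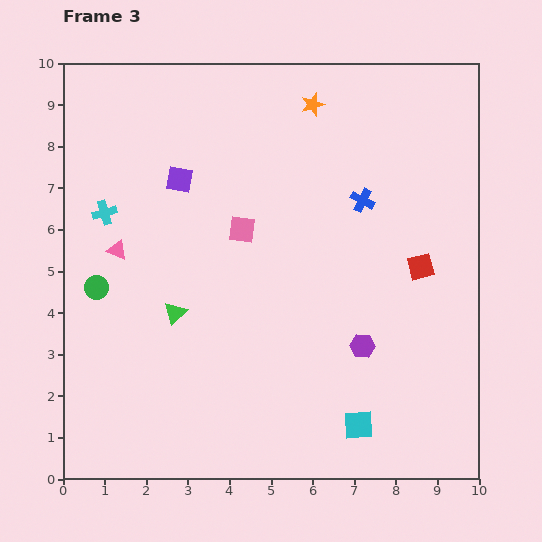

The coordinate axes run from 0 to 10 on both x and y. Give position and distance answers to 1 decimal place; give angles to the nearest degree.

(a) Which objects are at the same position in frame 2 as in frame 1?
the green circle, the red square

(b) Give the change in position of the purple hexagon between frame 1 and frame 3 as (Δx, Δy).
(-2.0, 1.9)

The purple hexagon was at (9.2, 1.3) in frame 1 and (7.2, 3.2) in frame 3.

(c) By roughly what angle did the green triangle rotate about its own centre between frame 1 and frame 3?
39° clockwise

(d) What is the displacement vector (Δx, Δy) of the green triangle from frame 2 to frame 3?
(-3.7, 1.3)

The green triangle was at (6.4, 2.7) in frame 2 and (2.7, 4.0) in frame 3.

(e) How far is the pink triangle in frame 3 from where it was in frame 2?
2.7

The pink triangle moved from (3.0, 3.4) to (1.3, 5.5), a distance of √(1.7² + 2.1²) ≈ 2.7.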